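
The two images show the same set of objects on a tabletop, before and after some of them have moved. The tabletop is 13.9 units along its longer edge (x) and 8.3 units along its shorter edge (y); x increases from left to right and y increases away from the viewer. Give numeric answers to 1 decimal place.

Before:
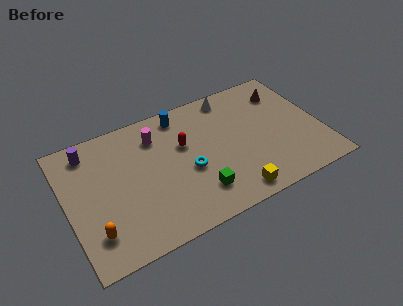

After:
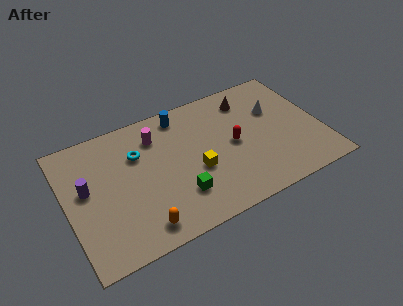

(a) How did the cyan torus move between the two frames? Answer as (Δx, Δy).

(-2.5, 2.2)

The cyan torus was at about (6.5, 3.5) and moved to about (4.0, 5.7).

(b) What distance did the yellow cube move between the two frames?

2.9

The yellow cube was near (8.6, 1.0) before and (6.9, 3.3) after, so it travelled √(1.7² + 2.3²) ≈ 2.9 units.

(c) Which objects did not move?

the blue cylinder and the magenta cylinder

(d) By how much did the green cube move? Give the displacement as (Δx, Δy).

(-1.0, 0.3)

The green cube was at about (6.8, 1.9) and moved to about (5.8, 2.2).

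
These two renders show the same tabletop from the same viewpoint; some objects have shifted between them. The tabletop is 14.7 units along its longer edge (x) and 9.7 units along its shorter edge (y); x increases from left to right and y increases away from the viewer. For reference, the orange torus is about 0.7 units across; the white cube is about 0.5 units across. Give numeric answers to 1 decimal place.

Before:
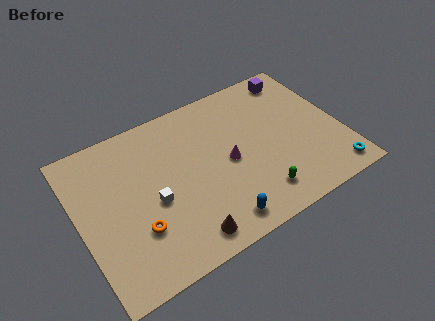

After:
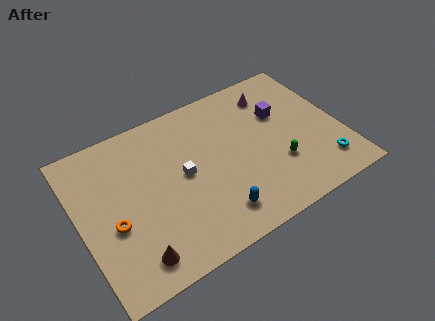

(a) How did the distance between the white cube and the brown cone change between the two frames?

+1.6

Before: roughly 3.2 units apart; after: 4.8. That's 1.6 units further apart.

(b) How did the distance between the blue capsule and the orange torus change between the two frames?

+1.3

The distance was about 4.5 in the first image and 5.8 in the second, so they moved 1.3 units further apart.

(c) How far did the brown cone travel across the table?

2.8

From (5.3, 1.3) to (2.5, 1.5), the brown cone covered √(2.8² + 0.2²) ≈ 2.8 units.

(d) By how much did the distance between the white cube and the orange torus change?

+2.6

They were about 1.6 units apart before and 4.2 after — 2.6 units further apart.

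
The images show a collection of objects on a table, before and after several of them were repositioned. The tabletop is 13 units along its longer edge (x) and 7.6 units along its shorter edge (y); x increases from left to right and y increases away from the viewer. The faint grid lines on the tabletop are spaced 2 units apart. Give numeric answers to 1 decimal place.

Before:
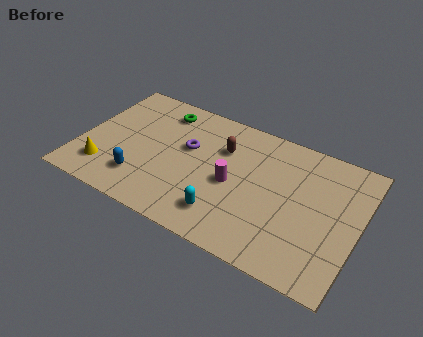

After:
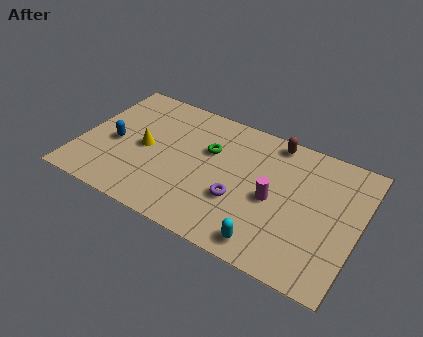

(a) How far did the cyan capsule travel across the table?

2.2

The cyan capsule moved from about (7.1, 1.6) to (9.2, 1.0), a distance of √(2.1² + 0.6²) ≈ 2.2.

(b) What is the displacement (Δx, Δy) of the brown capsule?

(2.2, 1.5)

From the two frames, the brown capsule sits at roughly (6.5, 5.3) before and (8.7, 6.8) after.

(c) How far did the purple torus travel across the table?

3.3

From (4.9, 4.6) to (7.6, 2.7), the purple torus covered √(2.7² + 1.9²) ≈ 3.3 units.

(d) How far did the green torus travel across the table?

2.9

From (3.4, 6.3) to (5.9, 4.9), the green torus covered √(2.5² + 1.4²) ≈ 2.9 units.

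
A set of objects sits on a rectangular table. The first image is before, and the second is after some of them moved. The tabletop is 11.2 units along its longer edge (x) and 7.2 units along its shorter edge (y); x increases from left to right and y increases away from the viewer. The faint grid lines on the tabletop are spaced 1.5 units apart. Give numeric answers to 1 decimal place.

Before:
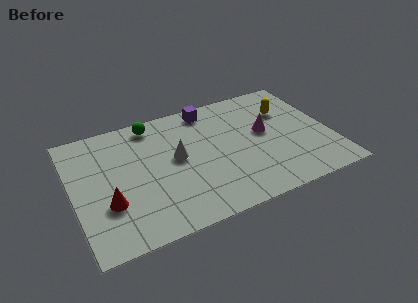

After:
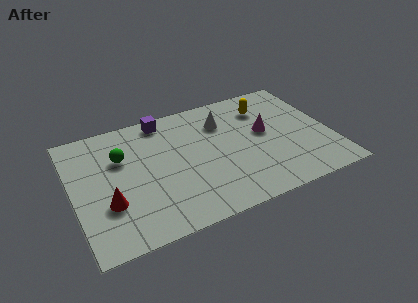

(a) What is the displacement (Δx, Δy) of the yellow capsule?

(-0.9, 0.5)

The yellow capsule started near (9.5, 5.0) and ended near (8.6, 5.5).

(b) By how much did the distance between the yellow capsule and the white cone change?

-3.2

Before: roughly 5.1 units apart; after: 1.9. That's 3.2 units closer together.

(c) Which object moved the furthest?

the white cone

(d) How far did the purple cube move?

2.0

The purple cube was near (6.2, 6.3) before and (4.2, 6.4) after, so it travelled √(2.0² + 0.1²) ≈ 2.0 units.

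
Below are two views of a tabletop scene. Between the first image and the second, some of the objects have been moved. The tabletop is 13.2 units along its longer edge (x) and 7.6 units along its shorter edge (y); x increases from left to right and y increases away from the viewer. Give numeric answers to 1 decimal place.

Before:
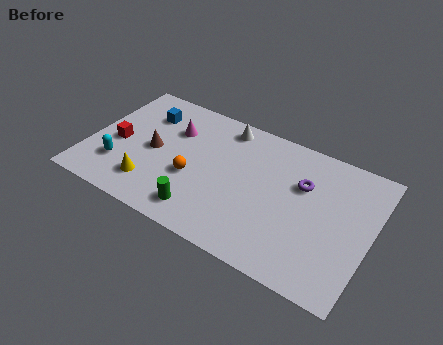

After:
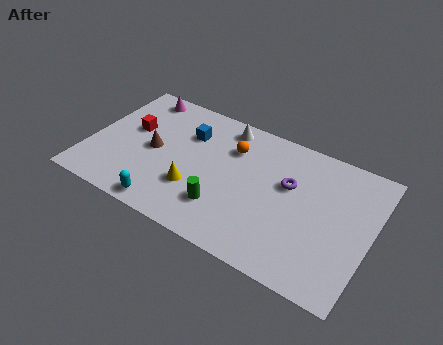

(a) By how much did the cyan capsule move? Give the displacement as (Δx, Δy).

(2.5, -1.3)

From the two frames, the cyan capsule sits at roughly (1.6, 2.1) before and (4.1, 0.8) after.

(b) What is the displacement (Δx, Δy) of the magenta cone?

(-1.9, 1.4)

The magenta cone started near (3.7, 5.3) and ended near (1.8, 6.7).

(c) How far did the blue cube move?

2.1

The blue cube moved from about (2.3, 5.7) to (4.4, 5.4), a distance of √(2.1² + 0.3²) ≈ 2.1.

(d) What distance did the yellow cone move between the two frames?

2.1

The yellow cone was near (3.2, 1.7) before and (5.2, 2.4) after, so it travelled √(2.0² + 0.7²) ≈ 2.1 units.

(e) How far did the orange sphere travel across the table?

2.9

From (5.0, 3.0) to (6.5, 5.5), the orange sphere covered √(1.5² + 2.5²) ≈ 2.9 units.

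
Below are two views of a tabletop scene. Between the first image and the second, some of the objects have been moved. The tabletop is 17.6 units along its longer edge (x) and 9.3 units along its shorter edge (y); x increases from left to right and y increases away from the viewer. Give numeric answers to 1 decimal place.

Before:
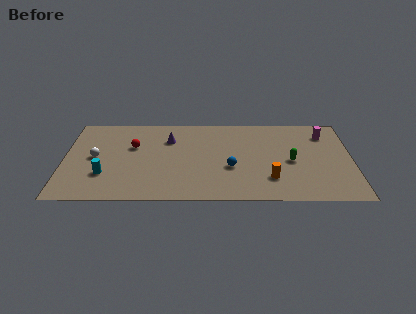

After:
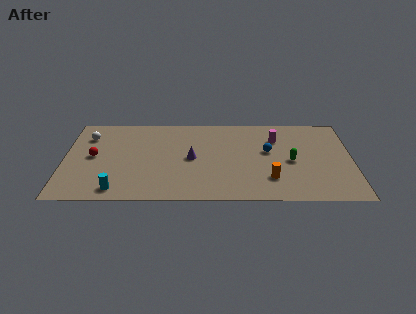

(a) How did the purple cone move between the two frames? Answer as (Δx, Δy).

(1.4, -2.1)

The purple cone was at about (6.4, 6.7) and moved to about (7.8, 4.6).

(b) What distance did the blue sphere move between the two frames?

2.9

From (10.2, 3.6) to (12.5, 5.4), the blue sphere covered √(2.3² + 1.8²) ≈ 2.9 units.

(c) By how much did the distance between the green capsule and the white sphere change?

+0.8

The distance was about 12.0 in the first image and 12.8 in the second, so they moved 0.8 units further apart.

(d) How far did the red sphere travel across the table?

2.6

The red sphere moved from about (4.2, 5.9) to (1.8, 4.8), a distance of √(2.4² + 1.1²) ≈ 2.6.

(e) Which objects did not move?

the orange cylinder and the green capsule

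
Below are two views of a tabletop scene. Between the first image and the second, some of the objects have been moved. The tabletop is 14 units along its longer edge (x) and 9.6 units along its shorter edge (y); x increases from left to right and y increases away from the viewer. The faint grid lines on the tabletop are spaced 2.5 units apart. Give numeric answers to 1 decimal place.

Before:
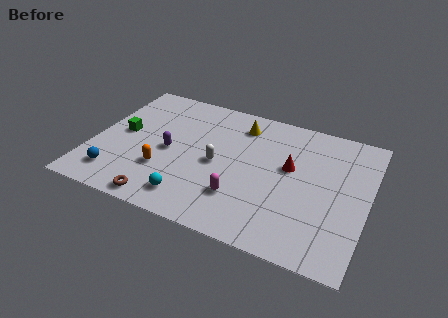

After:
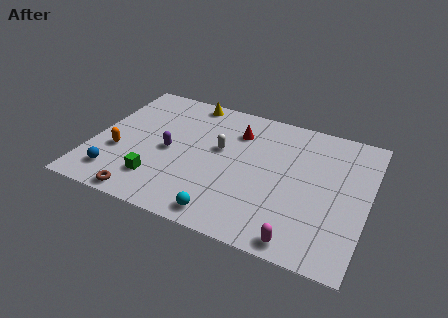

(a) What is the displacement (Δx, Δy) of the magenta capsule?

(3.2, -1.7)

The magenta capsule was at about (7.8, 2.6) and moved to about (11.0, 0.9).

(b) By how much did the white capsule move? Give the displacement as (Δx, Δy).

(0.0, 1.1)

The white capsule was at about (6.4, 4.5) and moved to about (6.4, 5.6).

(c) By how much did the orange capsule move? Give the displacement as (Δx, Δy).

(-2.4, 0.5)

The orange capsule was at about (3.8, 3.0) and moved to about (1.4, 3.5).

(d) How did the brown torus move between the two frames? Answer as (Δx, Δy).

(-0.9, -0.1)

From the two frames, the brown torus sits at roughly (4.0, 0.9) before and (3.1, 0.8) after.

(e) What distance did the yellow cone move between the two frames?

2.9

From (7.2, 7.8) to (4.4, 8.7), the yellow cone covered √(2.8² + 0.9²) ≈ 2.9 units.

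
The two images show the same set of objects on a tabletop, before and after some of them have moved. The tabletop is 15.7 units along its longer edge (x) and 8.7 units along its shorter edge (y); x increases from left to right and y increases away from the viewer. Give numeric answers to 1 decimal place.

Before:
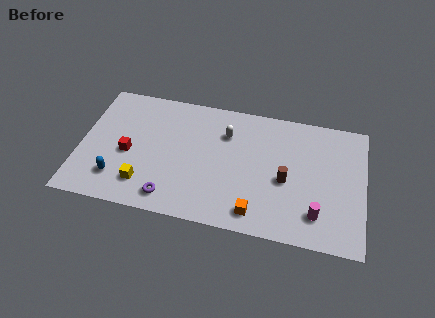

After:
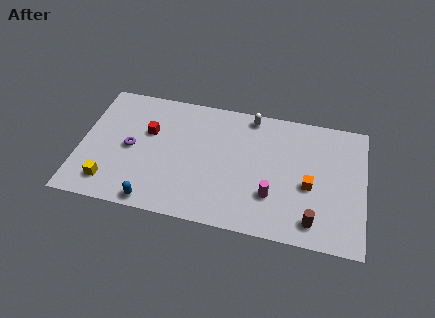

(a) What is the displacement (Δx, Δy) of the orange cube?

(2.8, 2.4)

The orange cube was at about (9.9, 1.3) and moved to about (12.7, 3.7).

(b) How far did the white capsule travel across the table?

2.0

The white capsule was near (8.0, 6.3) before and (9.3, 7.8) after, so it travelled √(1.3² + 1.5²) ≈ 2.0 units.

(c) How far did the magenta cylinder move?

2.6

From (13.2, 1.9) to (10.7, 2.6), the magenta cylinder covered √(2.5² + 0.7²) ≈ 2.6 units.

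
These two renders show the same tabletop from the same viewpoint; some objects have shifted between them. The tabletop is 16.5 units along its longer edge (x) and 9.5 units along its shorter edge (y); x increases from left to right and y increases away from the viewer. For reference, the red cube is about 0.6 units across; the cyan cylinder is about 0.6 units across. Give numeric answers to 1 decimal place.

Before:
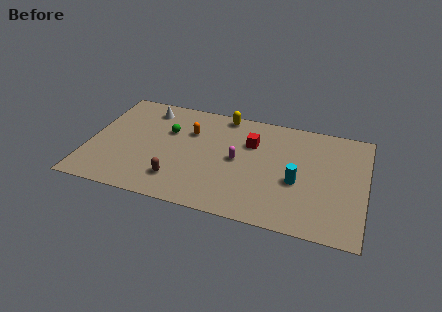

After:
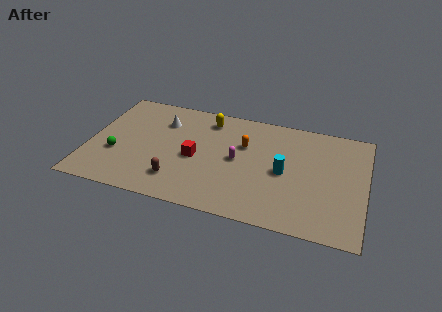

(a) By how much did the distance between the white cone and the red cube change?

-3.1

They were about 6.6 units apart before and 3.5 after — 3.1 units closer together.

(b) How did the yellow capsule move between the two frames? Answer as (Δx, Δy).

(-0.9, -0.7)

The yellow capsule was at about (7.8, 8.6) and moved to about (6.9, 7.9).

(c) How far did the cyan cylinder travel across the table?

1.0

From (12.5, 3.9) to (11.7, 4.5), the cyan cylinder covered √(0.8² + 0.6²) ≈ 1.0 units.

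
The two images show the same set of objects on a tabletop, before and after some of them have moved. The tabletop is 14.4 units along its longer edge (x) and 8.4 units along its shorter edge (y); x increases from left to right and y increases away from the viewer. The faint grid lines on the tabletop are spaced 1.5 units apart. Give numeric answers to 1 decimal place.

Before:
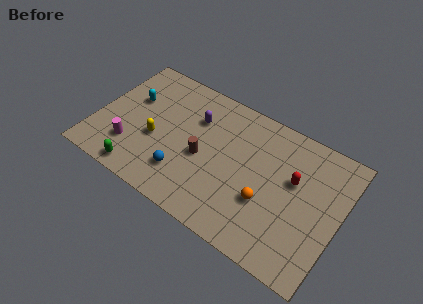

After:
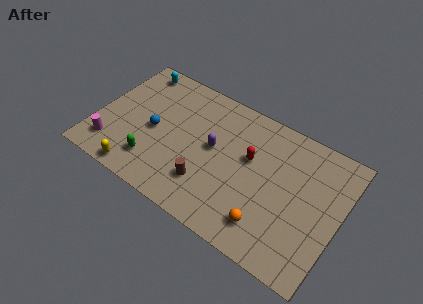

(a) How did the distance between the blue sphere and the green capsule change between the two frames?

-0.7

The distance was about 2.7 in the first image and 2.0 in the second, so they moved 0.7 units closer together.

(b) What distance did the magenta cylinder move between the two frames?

1.2

The magenta cylinder moved from about (2.3, 2.2) to (1.2, 1.7), a distance of √(1.1² + 0.5²) ≈ 1.2.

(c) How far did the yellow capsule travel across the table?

2.7

The yellow capsule was near (3.6, 3.4) before and (3.0, 0.8) after, so it travelled √(0.6² + 2.6²) ≈ 2.7 units.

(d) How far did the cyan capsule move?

2.1

The cyan capsule was near (1.8, 5.3) before and (1.6, 7.4) after, so it travelled √(0.2² + 2.1²) ≈ 2.1 units.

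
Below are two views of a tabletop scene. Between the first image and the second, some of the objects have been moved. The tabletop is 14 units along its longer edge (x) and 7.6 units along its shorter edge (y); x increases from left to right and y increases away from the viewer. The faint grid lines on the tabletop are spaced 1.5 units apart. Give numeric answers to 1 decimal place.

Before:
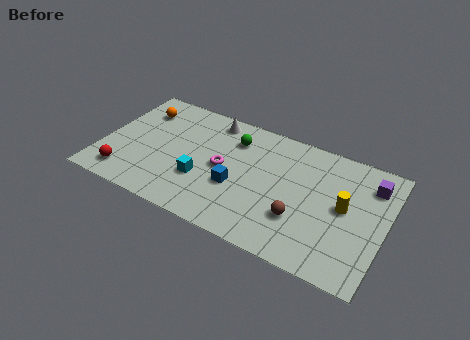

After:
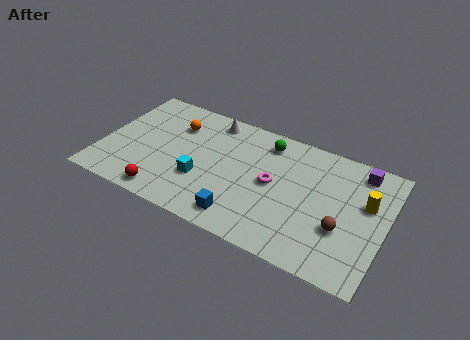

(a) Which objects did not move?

the white cone and the cyan cube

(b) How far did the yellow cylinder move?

1.2

From (12.0, 4.0) to (13.0, 4.7), the yellow cylinder covered √(1.0² + 0.7²) ≈ 1.2 units.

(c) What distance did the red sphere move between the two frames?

2.1

The red sphere moved from about (1.4, 1.3) to (3.5, 0.9), a distance of √(2.1² + 0.4²) ≈ 2.1.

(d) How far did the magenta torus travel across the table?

2.5

The magenta torus was near (6.0, 3.8) before and (8.5, 3.9) after, so it travelled √(2.5² + 0.1²) ≈ 2.5 units.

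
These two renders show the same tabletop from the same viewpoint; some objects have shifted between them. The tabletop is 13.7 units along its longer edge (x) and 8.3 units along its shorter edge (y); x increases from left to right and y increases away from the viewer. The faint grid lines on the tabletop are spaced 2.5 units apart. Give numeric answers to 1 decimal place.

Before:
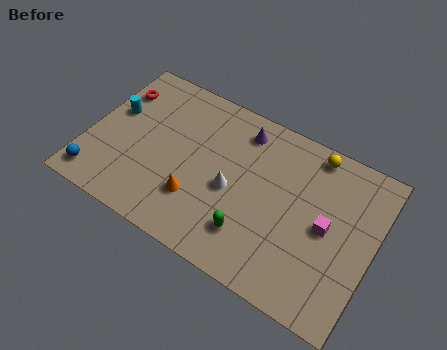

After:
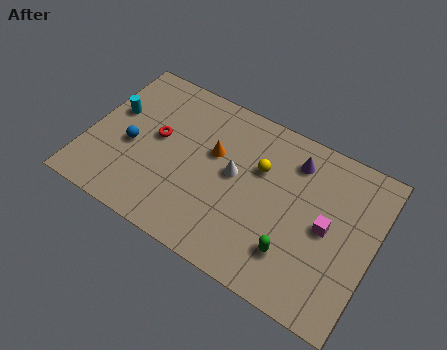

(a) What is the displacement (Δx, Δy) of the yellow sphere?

(-2.3, -2.0)

The yellow sphere started near (10.4, 7.4) and ended near (8.1, 5.4).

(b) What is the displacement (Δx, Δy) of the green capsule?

(2.0, 0.1)

The green capsule started near (8.2, 2.0) and ended near (10.2, 2.1).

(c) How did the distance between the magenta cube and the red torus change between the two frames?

-2.5

The distance was about 10.8 in the first image and 8.3 in the second, so they moved 2.5 units closer together.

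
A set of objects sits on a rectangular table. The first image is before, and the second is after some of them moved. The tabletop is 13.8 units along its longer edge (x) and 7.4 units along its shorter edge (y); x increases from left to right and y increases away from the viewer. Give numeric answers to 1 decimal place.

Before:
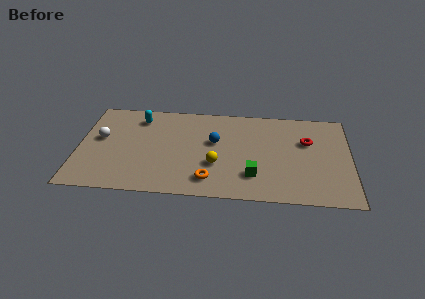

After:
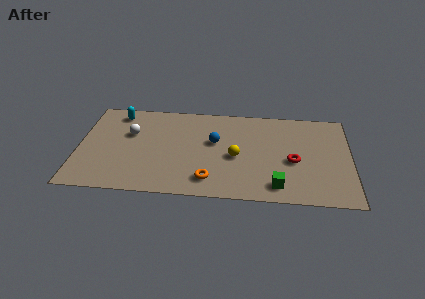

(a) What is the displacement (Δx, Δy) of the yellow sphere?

(1.0, 0.7)

From the two frames, the yellow sphere sits at roughly (7.0, 2.6) before and (8.0, 3.3) after.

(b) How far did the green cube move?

1.4

From (8.9, 1.9) to (10.1, 1.2), the green cube covered √(1.2² + 0.7²) ≈ 1.4 units.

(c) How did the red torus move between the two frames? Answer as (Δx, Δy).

(-0.7, -1.6)

The red torus was at about (11.6, 4.8) and moved to about (10.9, 3.2).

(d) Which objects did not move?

the orange torus and the blue sphere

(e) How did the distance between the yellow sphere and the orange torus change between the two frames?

+1.1

The distance was about 1.2 in the first image and 2.3 in the second, so they moved 1.1 units further apart.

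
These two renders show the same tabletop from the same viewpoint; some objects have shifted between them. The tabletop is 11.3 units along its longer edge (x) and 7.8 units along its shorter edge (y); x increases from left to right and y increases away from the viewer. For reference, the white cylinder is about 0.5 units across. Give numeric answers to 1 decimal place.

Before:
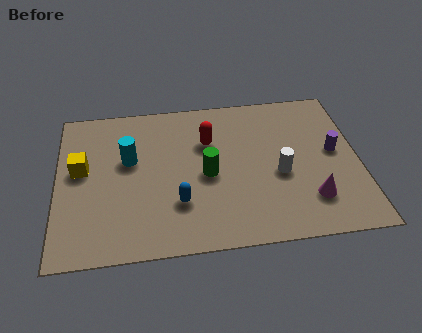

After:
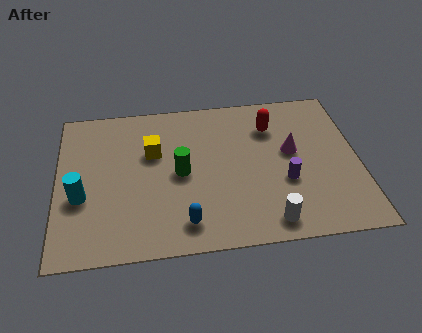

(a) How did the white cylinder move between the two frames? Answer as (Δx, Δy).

(-0.5, -2.3)

From the two frames, the white cylinder sits at roughly (8.3, 3.3) before and (7.8, 1.0) after.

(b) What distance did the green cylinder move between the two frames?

1.0

The green cylinder was near (5.6, 3.6) before and (4.6, 3.8) after, so it travelled √(1.0² + 0.2²) ≈ 1.0 units.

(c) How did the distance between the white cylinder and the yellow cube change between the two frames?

-1.7

Before: roughly 7.5 units apart; after: 5.8. That's 1.7 units closer together.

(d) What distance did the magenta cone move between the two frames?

2.6

The magenta cone moved from about (9.4, 1.9) to (8.8, 4.4), a distance of √(0.6² + 2.5²) ≈ 2.6.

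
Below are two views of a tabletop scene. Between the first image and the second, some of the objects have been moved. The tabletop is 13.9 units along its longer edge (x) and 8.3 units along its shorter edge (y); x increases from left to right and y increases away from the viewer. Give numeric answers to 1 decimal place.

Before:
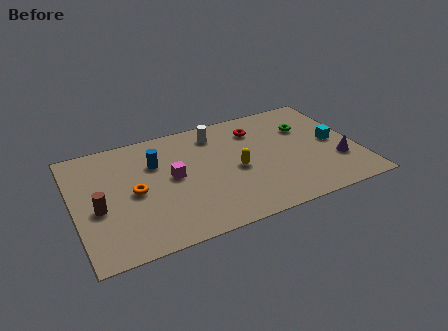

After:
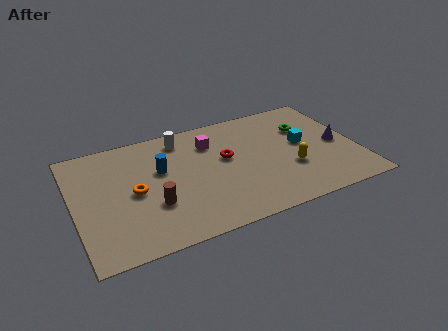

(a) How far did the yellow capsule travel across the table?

2.8

The yellow capsule moved from about (7.9, 3.8) to (10.5, 2.9), a distance of √(2.6² + 0.9²) ≈ 2.8.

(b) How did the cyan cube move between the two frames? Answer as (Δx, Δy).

(-1.5, 0.4)

From the two frames, the cyan cube sits at roughly (12.8, 4.1) before and (11.3, 4.5) after.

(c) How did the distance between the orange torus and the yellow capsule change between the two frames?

+2.7

Before: roughly 5.0 units apart; after: 7.7. That's 2.7 units further apart.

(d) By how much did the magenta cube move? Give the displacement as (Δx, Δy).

(2.1, 1.8)

The magenta cube started near (4.8, 4.4) and ended near (6.9, 6.2).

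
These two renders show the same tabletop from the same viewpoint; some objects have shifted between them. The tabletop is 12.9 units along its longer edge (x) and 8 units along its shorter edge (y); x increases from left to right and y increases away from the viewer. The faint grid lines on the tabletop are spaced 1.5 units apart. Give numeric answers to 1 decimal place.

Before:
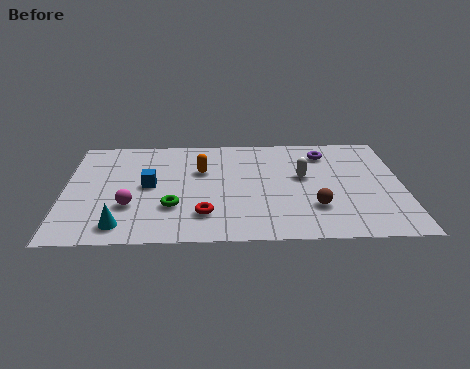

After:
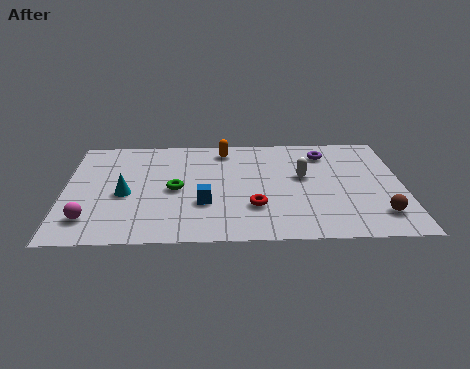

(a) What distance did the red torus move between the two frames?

2.0

From (5.3, 1.9) to (7.2, 2.4), the red torus covered √(1.9² + 0.5²) ≈ 2.0 units.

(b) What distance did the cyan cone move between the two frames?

2.3

The cyan cone was near (2.2, 1.2) before and (2.3, 3.5) after, so it travelled √(0.1² + 2.3²) ≈ 2.3 units.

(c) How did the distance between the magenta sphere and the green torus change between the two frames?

+2.2

The distance was about 1.6 in the first image and 3.8 in the second, so they moved 2.2 units further apart.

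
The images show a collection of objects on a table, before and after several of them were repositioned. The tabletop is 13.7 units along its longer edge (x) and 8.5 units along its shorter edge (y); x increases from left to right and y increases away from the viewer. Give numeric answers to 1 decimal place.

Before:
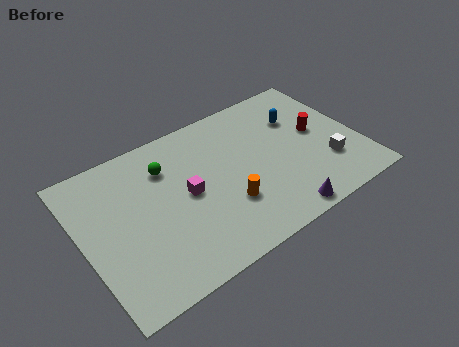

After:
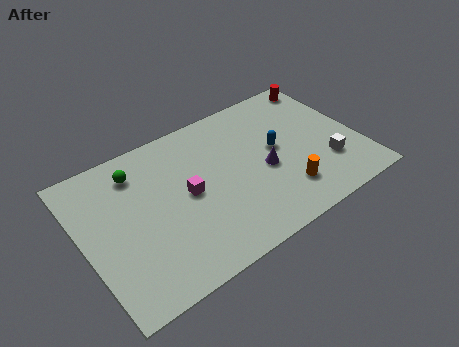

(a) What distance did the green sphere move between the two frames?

1.5

From (4.4, 6.3) to (3.0, 6.8), the green sphere covered √(1.4² + 0.5²) ≈ 1.5 units.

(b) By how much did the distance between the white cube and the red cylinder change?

+3.0

The distance was about 2.1 in the first image and 5.1 in the second, so they moved 3.0 units further apart.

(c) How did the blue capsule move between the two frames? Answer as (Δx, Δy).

(-1.4, -1.3)

The blue capsule started near (11.1, 5.9) and ended near (9.7, 4.6).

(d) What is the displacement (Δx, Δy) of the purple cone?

(-0.2, 2.9)

The purple cone was at about (9.1, 0.8) and moved to about (8.9, 3.7).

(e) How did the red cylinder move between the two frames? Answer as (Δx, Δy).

(1.0, 2.9)

The red cylinder started near (11.8, 4.6) and ended near (12.8, 7.5).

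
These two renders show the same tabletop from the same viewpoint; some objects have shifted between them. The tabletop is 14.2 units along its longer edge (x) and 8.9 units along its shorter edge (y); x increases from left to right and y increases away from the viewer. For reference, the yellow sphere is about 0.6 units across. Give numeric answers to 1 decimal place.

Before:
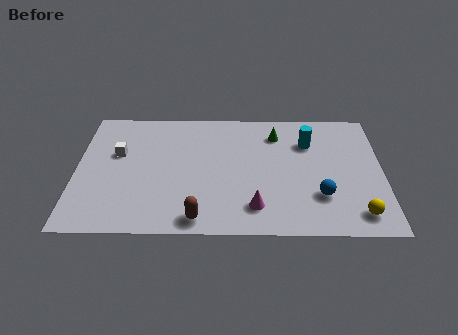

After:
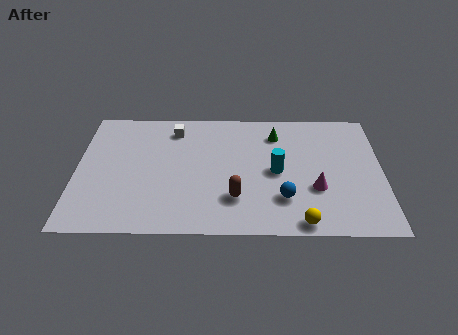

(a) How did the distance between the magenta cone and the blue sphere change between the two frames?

-1.4

They were about 3.1 units apart before and 1.7 after — 1.4 units closer together.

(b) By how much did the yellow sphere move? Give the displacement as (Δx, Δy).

(-2.6, -0.6)

From the two frames, the yellow sphere sits at roughly (13.0, 1.4) before and (10.4, 0.8) after.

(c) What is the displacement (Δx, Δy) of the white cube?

(2.6, 1.8)

The white cube was at about (1.9, 5.5) and moved to about (4.5, 7.3).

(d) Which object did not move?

the green cone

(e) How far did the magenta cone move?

3.1

From (8.3, 1.8) to (11.1, 3.1), the magenta cone covered √(2.8² + 1.3²) ≈ 3.1 units.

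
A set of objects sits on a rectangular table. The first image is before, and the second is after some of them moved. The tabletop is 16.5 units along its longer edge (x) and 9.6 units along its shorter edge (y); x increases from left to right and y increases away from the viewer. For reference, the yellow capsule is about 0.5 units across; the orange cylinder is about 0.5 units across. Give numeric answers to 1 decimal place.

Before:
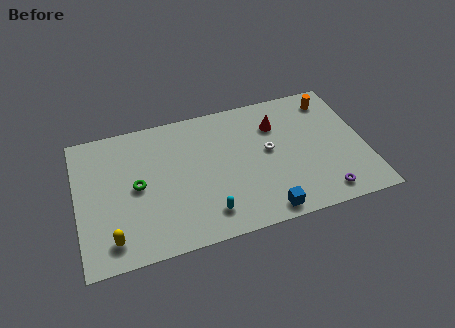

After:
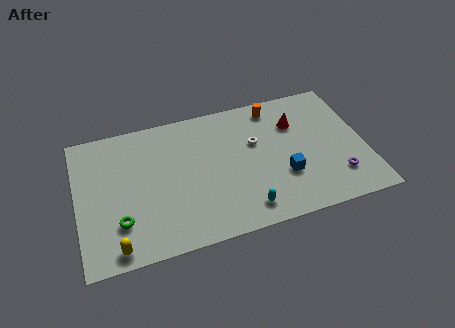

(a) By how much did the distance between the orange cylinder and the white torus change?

-2.2

Before: roughly 4.8 units apart; after: 2.6. That's 2.2 units closer together.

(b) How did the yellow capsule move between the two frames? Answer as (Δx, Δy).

(0.2, -0.6)

The yellow capsule started near (1.8, 1.6) and ended near (2.0, 1.0).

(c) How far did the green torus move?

2.5

From (3.4, 4.8) to (2.3, 2.6), the green torus covered √(1.1² + 2.2²) ≈ 2.5 units.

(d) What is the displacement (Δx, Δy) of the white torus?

(-0.7, 0.8)

The white torus was at about (11.0, 5.2) and moved to about (10.3, 6.0).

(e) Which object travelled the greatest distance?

the orange cylinder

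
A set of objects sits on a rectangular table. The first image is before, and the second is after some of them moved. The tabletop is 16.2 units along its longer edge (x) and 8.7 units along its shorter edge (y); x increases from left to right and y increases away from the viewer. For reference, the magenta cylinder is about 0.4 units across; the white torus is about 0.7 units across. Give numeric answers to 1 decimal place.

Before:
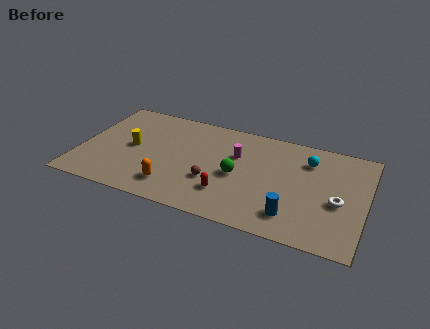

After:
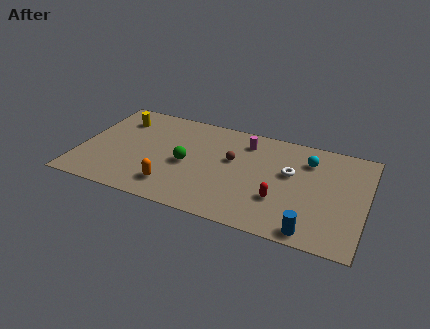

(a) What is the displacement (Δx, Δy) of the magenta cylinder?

(0.4, 1.3)

From the two frames, the magenta cylinder sits at roughly (8.8, 5.7) before and (9.2, 7.0) after.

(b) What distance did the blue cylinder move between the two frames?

1.4

From (12.3, 1.8) to (13.4, 0.9), the blue cylinder covered √(1.1² + 0.9²) ≈ 1.4 units.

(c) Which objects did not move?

the cyan sphere and the orange capsule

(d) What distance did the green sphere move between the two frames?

2.9

The green sphere was near (9.0, 4.0) before and (6.1, 4.0) after, so it travelled √(2.9² + 0.0²) ≈ 2.9 units.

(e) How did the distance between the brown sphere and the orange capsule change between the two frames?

+2.1

They were about 2.5 units apart before and 4.6 after — 2.1 units further apart.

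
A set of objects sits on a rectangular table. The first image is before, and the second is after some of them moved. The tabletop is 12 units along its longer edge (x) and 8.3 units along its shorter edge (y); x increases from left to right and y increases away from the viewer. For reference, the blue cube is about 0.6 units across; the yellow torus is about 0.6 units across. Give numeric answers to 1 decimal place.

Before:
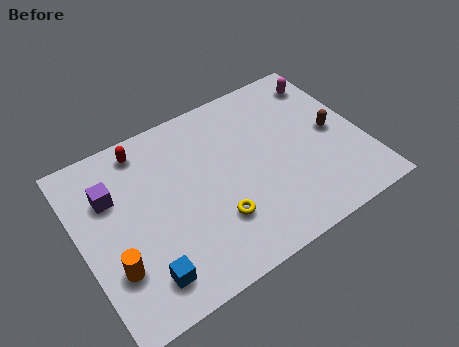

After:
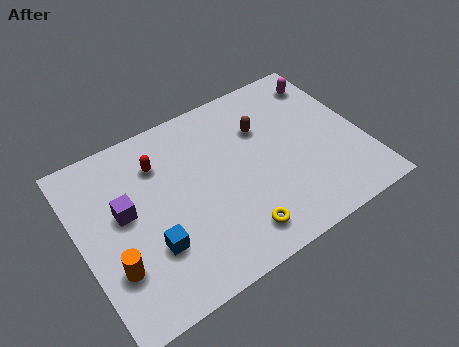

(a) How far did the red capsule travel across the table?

1.1

The red capsule was near (3.1, 7.2) before and (3.6, 6.2) after, so it travelled √(0.5² + 1.0²) ≈ 1.1 units.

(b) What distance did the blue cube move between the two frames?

1.2

From (2.2, 1.5) to (2.7, 2.6), the blue cube covered √(0.5² + 1.1²) ≈ 1.2 units.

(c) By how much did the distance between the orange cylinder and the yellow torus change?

+0.8

They were about 4.3 units apart before and 5.1 after — 0.8 units further apart.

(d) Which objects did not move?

the orange cylinder and the magenta capsule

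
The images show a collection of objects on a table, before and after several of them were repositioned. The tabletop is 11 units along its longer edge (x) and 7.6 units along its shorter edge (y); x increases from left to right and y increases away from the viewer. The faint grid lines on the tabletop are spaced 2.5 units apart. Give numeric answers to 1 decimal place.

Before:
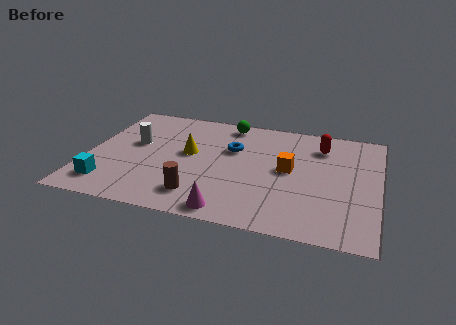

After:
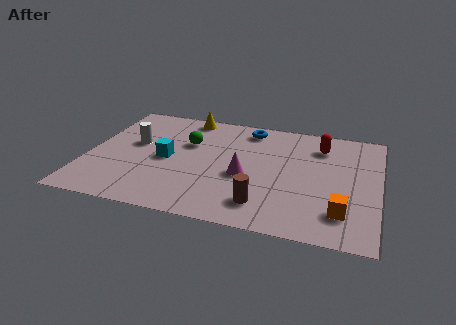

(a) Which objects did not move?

the red capsule and the white cylinder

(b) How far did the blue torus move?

1.7

The blue torus was near (5.4, 4.9) before and (5.9, 6.5) after, so it travelled √(0.5² + 1.6²) ≈ 1.7 units.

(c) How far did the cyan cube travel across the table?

3.0

From (1.0, 1.4) to (3.0, 3.6), the cyan cube covered √(2.0² + 2.2²) ≈ 3.0 units.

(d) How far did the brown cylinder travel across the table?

2.4

The brown cylinder was near (4.4, 1.5) before and (6.8, 1.5) after, so it travelled √(2.4² + 0.0²) ≈ 2.4 units.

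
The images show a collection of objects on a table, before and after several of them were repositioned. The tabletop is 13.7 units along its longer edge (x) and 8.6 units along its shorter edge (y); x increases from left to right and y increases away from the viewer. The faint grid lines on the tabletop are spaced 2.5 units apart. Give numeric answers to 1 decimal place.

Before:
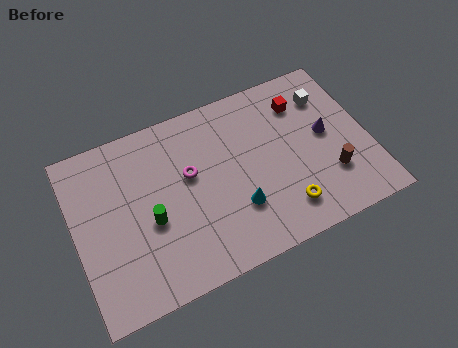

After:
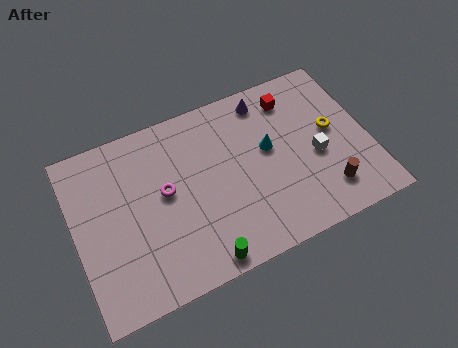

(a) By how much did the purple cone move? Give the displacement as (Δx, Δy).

(-2.5, 2.8)

The purple cone was at about (11.8, 4.6) and moved to about (9.3, 7.4).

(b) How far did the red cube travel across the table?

0.6

From (10.9, 6.6) to (10.5, 7.0), the red cube covered √(0.4² + 0.4²) ≈ 0.6 units.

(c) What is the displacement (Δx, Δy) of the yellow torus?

(2.7, 3.0)

The yellow torus started near (9.4, 1.7) and ended near (12.1, 4.7).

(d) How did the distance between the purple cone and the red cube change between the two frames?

-0.9

Before: roughly 2.2 units apart; after: 1.3. That's 0.9 units closer together.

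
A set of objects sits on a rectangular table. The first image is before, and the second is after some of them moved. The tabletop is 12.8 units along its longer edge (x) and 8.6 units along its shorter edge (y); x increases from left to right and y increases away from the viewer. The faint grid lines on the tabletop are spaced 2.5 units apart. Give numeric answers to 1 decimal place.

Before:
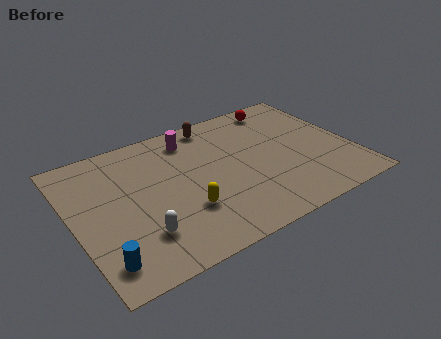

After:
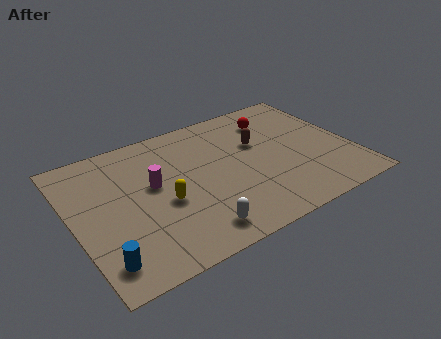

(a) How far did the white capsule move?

2.5

From (2.7, 2.2) to (5.0, 1.3), the white capsule covered √(2.3² + 0.9²) ≈ 2.5 units.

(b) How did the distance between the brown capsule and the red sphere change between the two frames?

-1.6

Before: roughly 3.2 units apart; after: 1.6. That's 1.6 units closer together.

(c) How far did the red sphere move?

0.9

The red sphere moved from about (10.2, 7.5) to (9.7, 6.7), a distance of √(0.5² + 0.8²) ≈ 0.9.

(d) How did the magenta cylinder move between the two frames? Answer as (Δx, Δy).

(-2.1, -2.2)

The magenta cylinder started near (5.8, 7.1) and ended near (3.7, 4.9).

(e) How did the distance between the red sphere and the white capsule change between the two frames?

-2.0

Before: roughly 9.2 units apart; after: 7.2. That's 2.0 units closer together.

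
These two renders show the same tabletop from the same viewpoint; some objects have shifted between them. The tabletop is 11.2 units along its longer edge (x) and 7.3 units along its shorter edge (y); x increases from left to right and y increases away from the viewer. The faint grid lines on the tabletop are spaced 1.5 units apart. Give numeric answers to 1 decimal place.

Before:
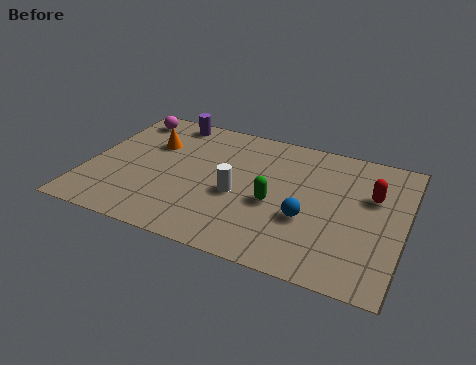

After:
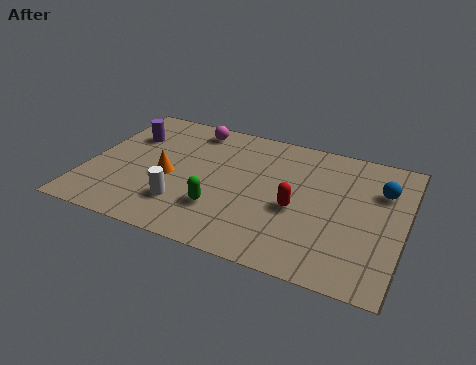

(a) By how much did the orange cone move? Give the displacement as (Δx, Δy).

(0.8, -1.7)

The orange cone was at about (2.1, 4.9) and moved to about (2.9, 3.2).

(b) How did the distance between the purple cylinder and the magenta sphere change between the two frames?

+1.0

Before: roughly 1.5 units apart; after: 2.5. That's 1.0 units further apart.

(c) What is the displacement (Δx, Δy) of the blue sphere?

(2.4, 2.4)

From the two frames, the blue sphere sits at roughly (7.9, 2.7) before and (10.3, 5.1) after.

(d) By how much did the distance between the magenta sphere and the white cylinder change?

-1.0

The distance was about 5.4 in the first image and 4.4 in the second, so they moved 1.0 units closer together.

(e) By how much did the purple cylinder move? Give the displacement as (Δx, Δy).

(-1.3, -1.4)

From the two frames, the purple cylinder sits at roughly (2.5, 6.5) before and (1.2, 5.1) after.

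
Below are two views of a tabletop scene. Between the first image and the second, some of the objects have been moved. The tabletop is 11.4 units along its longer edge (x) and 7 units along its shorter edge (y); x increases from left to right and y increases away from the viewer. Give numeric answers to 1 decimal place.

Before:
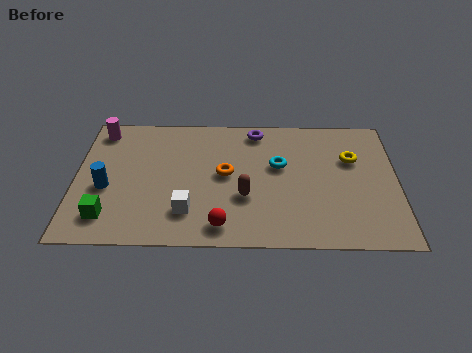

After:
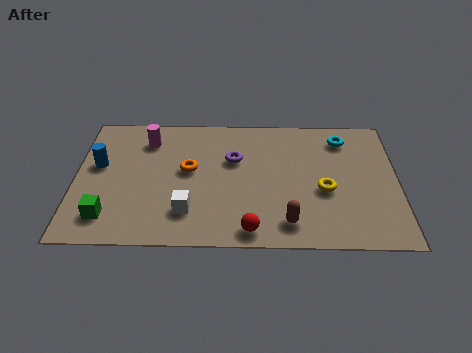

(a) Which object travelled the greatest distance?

the cyan torus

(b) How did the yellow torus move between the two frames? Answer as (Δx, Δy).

(-1.0, -1.7)

The yellow torus started near (9.8, 4.6) and ended near (8.8, 2.9).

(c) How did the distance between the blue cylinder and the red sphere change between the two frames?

+1.8

The distance was about 4.5 in the first image and 6.3 in the second, so they moved 1.8 units further apart.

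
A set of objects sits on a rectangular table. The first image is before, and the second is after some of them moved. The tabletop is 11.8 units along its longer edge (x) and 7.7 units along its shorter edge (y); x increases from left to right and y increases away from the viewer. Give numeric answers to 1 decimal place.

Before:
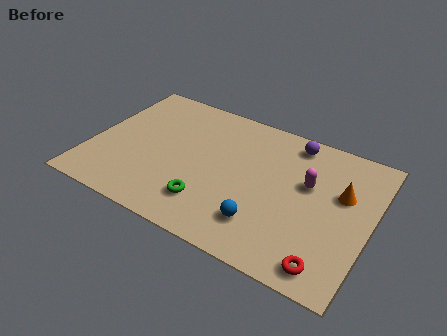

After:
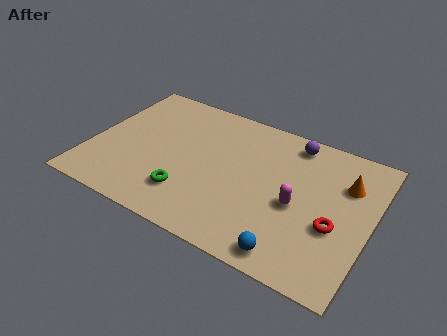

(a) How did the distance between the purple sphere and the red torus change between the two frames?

-1.8

They were about 6.1 units apart before and 4.3 after — 1.8 units closer together.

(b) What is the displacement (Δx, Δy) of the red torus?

(0.0, 2.0)

From the two frames, the red torus sits at roughly (10.4, 1.0) before and (10.4, 3.0) after.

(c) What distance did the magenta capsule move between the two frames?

1.3

The magenta capsule moved from about (9.1, 4.7) to (8.8, 3.4), a distance of √(0.3² + 1.3²) ≈ 1.3.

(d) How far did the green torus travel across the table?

0.9

From (5.3, 1.8) to (4.4, 1.9), the green torus covered √(0.9² + 0.1²) ≈ 0.9 units.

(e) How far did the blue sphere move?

1.6

The blue sphere moved from about (7.6, 1.8) to (8.9, 0.9), a distance of √(1.3² + 0.9²) ≈ 1.6.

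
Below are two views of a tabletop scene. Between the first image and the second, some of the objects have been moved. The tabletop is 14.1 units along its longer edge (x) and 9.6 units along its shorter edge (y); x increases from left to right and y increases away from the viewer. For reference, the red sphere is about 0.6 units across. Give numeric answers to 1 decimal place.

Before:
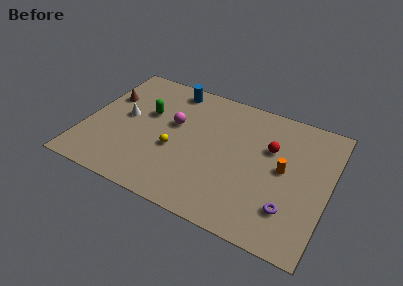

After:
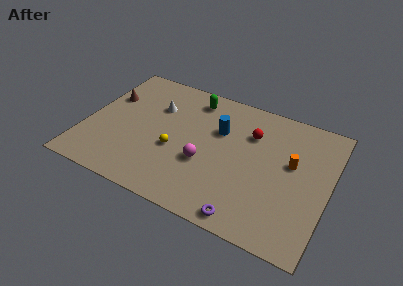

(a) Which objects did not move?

the yellow sphere and the brown cone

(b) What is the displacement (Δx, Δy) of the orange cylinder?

(0.4, 0.6)

From the two frames, the orange cylinder sits at roughly (11.5, 5.0) before and (11.9, 5.6) after.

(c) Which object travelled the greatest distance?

the blue cylinder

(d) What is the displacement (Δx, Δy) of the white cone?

(1.6, 1.5)

From the two frames, the white cone sits at roughly (2.2, 5.1) before and (3.8, 6.6) after.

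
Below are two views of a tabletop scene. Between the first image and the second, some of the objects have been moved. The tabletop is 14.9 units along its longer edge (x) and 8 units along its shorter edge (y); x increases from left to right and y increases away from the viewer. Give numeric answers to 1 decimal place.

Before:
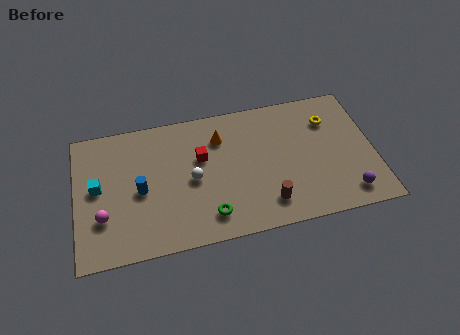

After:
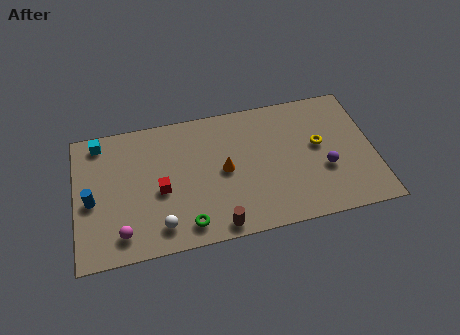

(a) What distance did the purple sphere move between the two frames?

2.0

The purple sphere was near (13.4, 1.3) before and (12.4, 3.0) after, so it travelled √(1.0² + 1.7²) ≈ 2.0 units.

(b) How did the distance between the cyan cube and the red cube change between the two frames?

-0.7

The distance was about 5.2 in the first image and 4.5 in the second, so they moved 0.7 units closer together.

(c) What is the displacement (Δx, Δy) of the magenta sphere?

(0.9, -1.1)

From the two frames, the magenta sphere sits at roughly (1.3, 2.5) before and (2.2, 1.4) after.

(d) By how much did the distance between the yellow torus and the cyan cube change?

-0.6

Before: roughly 11.8 units apart; after: 11.2. That's 0.6 units closer together.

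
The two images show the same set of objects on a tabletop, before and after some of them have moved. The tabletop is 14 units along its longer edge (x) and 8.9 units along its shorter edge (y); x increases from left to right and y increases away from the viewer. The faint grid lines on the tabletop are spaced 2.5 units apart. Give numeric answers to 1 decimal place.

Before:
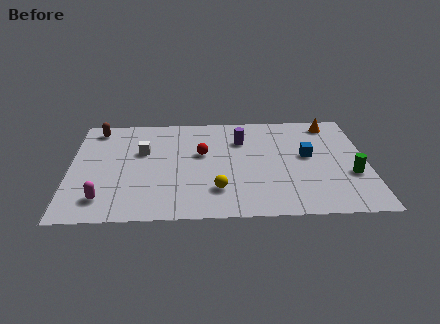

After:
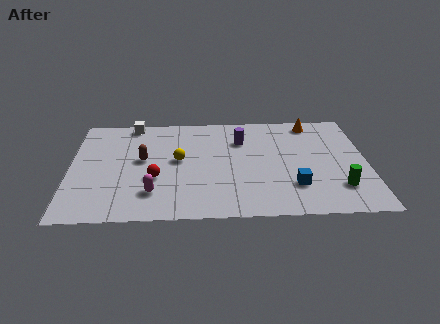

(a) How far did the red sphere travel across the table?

3.0

The red sphere moved from about (6.2, 5.3) to (4.0, 3.3), a distance of √(2.2² + 2.0²) ≈ 3.0.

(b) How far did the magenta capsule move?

2.3

The magenta capsule was near (1.6, 1.7) before and (3.9, 2.1) after, so it travelled √(2.3² + 0.4²) ≈ 2.3 units.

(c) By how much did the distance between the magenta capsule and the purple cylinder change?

-2.0

Before: roughly 8.0 units apart; after: 6.0. That's 2.0 units closer together.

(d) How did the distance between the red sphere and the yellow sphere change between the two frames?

-1.3

The distance was about 3.2 in the first image and 1.9 in the second, so they moved 1.3 units closer together.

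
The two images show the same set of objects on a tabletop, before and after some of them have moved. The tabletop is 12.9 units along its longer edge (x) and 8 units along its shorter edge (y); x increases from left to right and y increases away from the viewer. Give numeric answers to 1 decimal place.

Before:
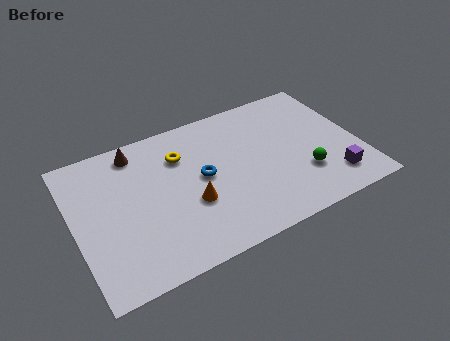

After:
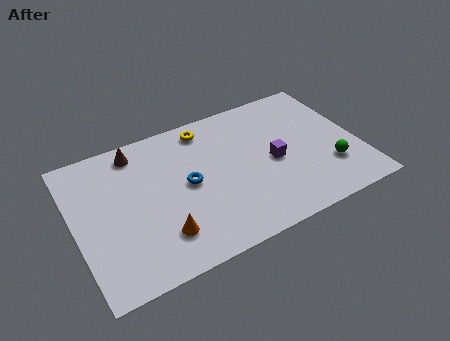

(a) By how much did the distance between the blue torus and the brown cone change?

-0.4

They were about 3.8 units apart before and 3.4 after — 0.4 units closer together.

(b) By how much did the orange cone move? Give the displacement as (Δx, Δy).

(-1.5, -1.1)

The orange cone was at about (5.1, 3.0) and moved to about (3.6, 1.9).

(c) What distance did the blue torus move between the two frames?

0.7

The blue torus was near (5.8, 4.2) before and (5.1, 4.1) after, so it travelled √(0.7² + 0.1²) ≈ 0.7 units.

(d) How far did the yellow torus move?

1.7

The yellow torus was near (5.0, 5.8) before and (6.3, 6.9) after, so it travelled √(1.3² + 1.1²) ≈ 1.7 units.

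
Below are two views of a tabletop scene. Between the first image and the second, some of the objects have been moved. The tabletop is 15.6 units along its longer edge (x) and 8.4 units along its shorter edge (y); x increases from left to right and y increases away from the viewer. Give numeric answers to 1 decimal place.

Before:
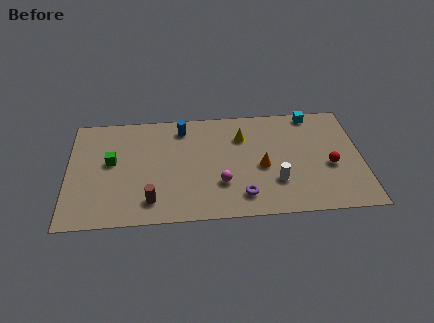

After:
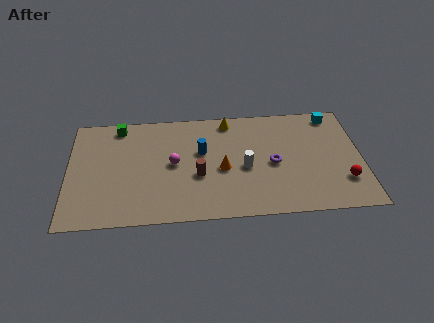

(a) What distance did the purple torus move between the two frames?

2.9

The purple torus was near (9.2, 1.6) before and (10.9, 3.9) after, so it travelled √(1.7² + 2.3²) ≈ 2.9 units.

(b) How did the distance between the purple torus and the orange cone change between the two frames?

+0.3

Before: roughly 2.4 units apart; after: 2.7. That's 0.3 units further apart.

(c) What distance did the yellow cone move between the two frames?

1.5

The yellow cone moved from about (9.3, 6.1) to (8.6, 7.4), a distance of √(0.7² + 1.3²) ≈ 1.5.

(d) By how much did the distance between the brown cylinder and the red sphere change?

-1.9

The distance was about 9.7 in the first image and 7.8 in the second, so they moved 1.9 units closer together.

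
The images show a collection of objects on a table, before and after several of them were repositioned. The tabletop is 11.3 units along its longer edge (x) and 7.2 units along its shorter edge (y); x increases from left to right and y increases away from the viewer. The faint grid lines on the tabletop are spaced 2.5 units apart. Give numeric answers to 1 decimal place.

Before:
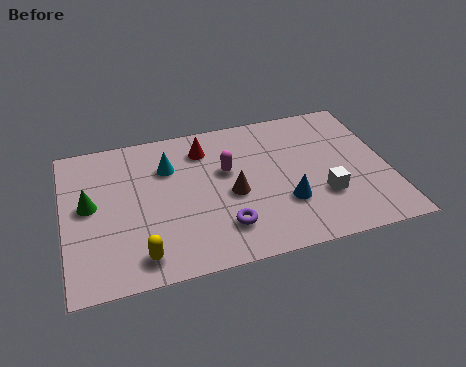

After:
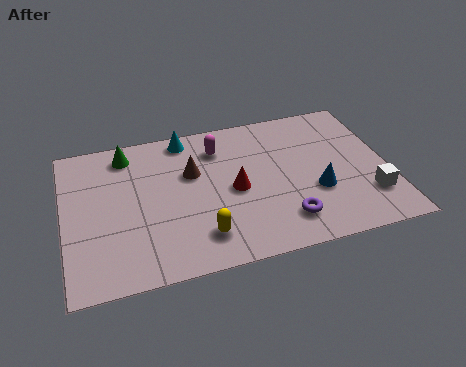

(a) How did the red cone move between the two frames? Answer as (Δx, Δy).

(0.9, -2.3)

From the two frames, the red cone sits at roughly (5.0, 5.7) before and (5.9, 3.4) after.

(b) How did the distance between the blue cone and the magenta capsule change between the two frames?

+1.6

The distance was about 2.8 in the first image and 4.4 in the second, so they moved 1.6 units further apart.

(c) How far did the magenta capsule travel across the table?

1.2

The magenta capsule moved from about (5.7, 4.4) to (5.5, 5.6), a distance of √(0.2² + 1.2²) ≈ 1.2.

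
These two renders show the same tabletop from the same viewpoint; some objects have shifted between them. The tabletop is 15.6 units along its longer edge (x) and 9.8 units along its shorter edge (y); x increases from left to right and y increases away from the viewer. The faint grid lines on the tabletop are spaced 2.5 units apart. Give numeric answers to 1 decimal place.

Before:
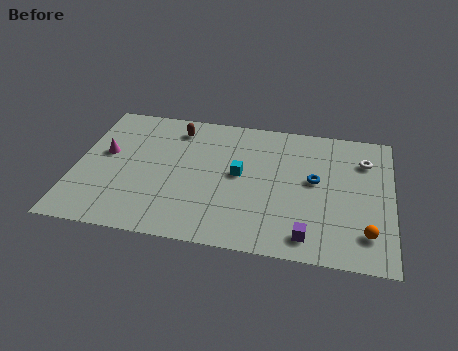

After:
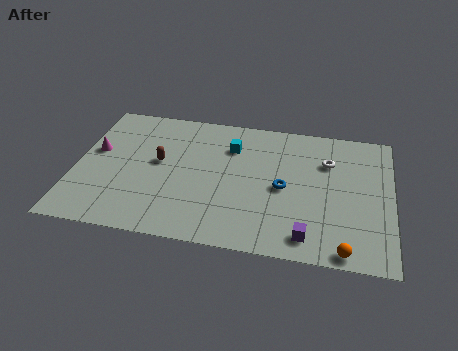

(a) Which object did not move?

the purple cube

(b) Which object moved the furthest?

the brown capsule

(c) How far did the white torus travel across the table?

1.8

From (14.2, 7.3) to (12.4, 6.9), the white torus covered √(1.8² + 0.4²) ≈ 1.8 units.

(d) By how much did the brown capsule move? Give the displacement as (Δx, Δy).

(-0.7, -2.7)

The brown capsule was at about (4.8, 8.1) and moved to about (4.1, 5.4).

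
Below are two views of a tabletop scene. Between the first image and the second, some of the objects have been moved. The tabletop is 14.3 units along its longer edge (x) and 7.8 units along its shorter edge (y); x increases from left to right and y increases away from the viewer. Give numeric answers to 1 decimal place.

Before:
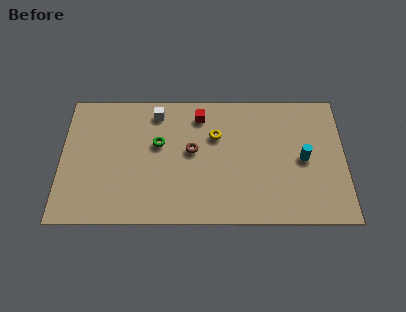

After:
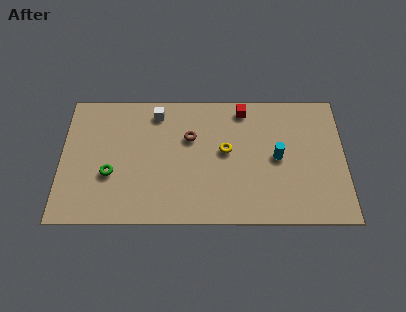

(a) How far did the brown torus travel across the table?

0.8

From (6.6, 4.3) to (6.5, 5.1), the brown torus covered √(0.1² + 0.8²) ≈ 0.8 units.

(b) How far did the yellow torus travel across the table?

1.0

From (7.8, 5.2) to (8.3, 4.3), the yellow torus covered √(0.5² + 0.9²) ≈ 1.0 units.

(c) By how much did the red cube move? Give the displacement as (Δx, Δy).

(2.2, 0.4)

The red cube was at about (7.0, 6.4) and moved to about (9.2, 6.8).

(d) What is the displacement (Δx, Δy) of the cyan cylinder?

(-1.3, 0.1)

From the two frames, the cyan cylinder sits at roughly (12.2, 3.8) before and (10.9, 3.9) after.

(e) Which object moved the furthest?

the green torus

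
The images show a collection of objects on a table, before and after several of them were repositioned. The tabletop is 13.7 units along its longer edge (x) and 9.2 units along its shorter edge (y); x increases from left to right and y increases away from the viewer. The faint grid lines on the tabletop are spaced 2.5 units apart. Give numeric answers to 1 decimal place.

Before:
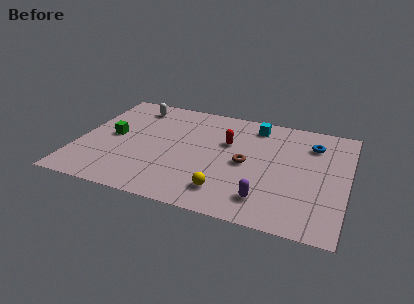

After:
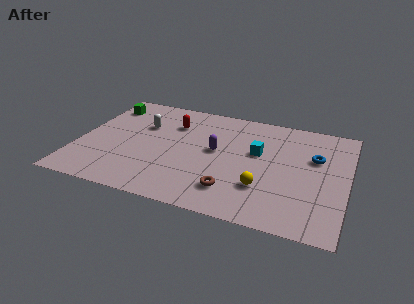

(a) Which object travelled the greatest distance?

the purple capsule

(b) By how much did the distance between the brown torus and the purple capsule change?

+0.3

Before: roughly 2.9 units apart; after: 3.2. That's 0.3 units further apart.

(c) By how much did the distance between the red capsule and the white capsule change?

-3.7

They were about 5.3 units apart before and 1.6 after — 3.7 units closer together.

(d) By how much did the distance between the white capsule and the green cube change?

-0.6

The distance was about 3.1 in the first image and 2.5 in the second, so they moved 0.6 units closer together.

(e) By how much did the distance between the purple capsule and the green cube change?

-2.1

Before: roughly 8.6 units apart; after: 6.5. That's 2.1 units closer together.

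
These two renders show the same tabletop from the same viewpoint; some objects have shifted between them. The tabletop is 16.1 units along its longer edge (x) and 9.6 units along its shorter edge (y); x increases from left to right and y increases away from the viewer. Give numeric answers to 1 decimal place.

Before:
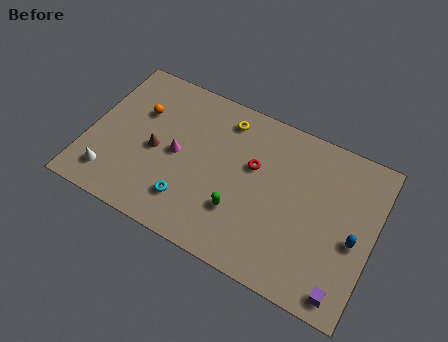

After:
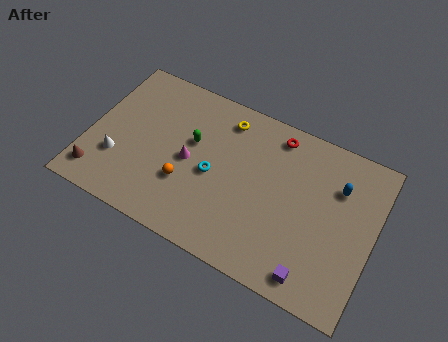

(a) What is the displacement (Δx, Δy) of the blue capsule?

(-1.2, 2.6)

The blue capsule was at about (15.1, 4.2) and moved to about (13.9, 6.8).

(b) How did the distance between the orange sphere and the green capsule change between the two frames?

-4.5

The distance was about 7.1 in the first image and 2.6 in the second, so they moved 4.5 units closer together.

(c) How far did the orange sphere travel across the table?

4.5

The orange sphere moved from about (2.6, 6.4) to (5.7, 3.2), a distance of √(3.1² + 3.2²) ≈ 4.5.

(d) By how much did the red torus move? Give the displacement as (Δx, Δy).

(1.0, 2.4)

The red torus started near (9.2, 5.9) and ended near (10.2, 8.3).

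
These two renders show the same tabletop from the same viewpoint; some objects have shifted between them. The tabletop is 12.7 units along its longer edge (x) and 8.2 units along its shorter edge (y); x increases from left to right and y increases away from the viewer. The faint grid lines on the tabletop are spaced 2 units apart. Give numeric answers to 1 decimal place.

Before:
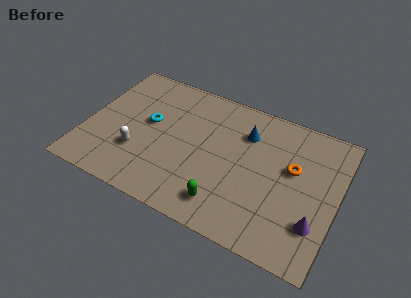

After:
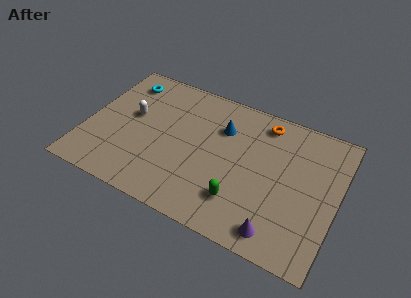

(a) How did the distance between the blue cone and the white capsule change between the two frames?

-1.5

The distance was about 6.1 in the first image and 4.6 in the second, so they moved 1.5 units closer together.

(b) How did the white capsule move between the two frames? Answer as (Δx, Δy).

(-0.6, 2.1)

From the two frames, the white capsule sits at roughly (2.8, 2.6) before and (2.2, 4.7) after.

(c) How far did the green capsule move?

0.9

From (7.4, 1.5) to (8.1, 2.0), the green capsule covered √(0.7² + 0.5²) ≈ 0.9 units.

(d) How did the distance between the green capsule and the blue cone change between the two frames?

-0.5

They were about 4.5 units apart before and 4.0 after — 0.5 units closer together.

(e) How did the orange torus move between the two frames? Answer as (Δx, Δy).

(-1.7, 2.1)

The orange torus started near (10.4, 4.9) and ended near (8.7, 7.0).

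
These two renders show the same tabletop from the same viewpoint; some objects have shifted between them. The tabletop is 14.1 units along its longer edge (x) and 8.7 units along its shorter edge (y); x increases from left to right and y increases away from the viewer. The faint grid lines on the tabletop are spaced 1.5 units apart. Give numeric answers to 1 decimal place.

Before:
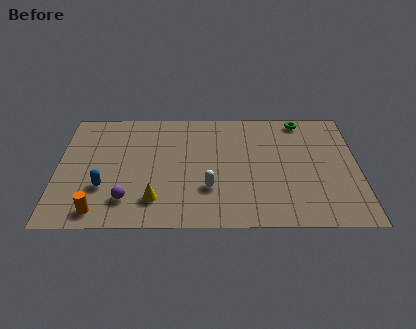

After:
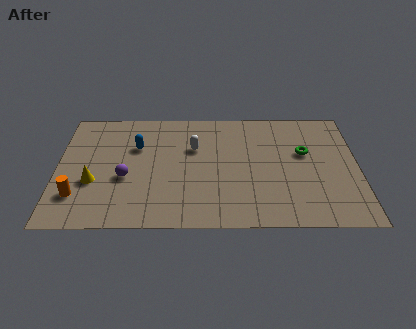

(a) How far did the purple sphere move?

1.6

The purple sphere was near (3.3, 1.9) before and (3.2, 3.5) after, so it travelled √(0.1² + 1.6²) ≈ 1.6 units.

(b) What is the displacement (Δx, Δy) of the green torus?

(0.1, -2.5)

From the two frames, the green torus sits at roughly (11.5, 7.8) before and (11.6, 5.3) after.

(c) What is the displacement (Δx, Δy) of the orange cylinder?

(-1.0, 1.1)

The orange cylinder started near (2.0, 1.1) and ended near (1.0, 2.2).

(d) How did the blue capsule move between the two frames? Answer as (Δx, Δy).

(1.5, 3.0)

The blue capsule was at about (2.2, 2.8) and moved to about (3.7, 5.8).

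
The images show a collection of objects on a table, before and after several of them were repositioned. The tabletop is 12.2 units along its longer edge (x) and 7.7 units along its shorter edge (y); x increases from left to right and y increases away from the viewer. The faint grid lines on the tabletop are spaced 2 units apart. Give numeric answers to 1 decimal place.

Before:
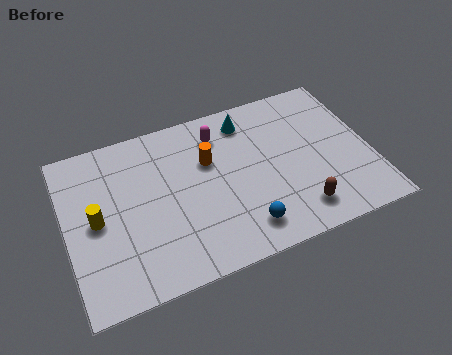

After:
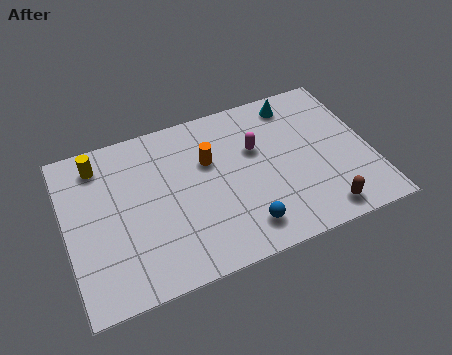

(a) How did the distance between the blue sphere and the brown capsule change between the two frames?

+0.9

Before: roughly 2.2 units apart; after: 3.1. That's 0.9 units further apart.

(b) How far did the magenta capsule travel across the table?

1.8

The magenta capsule was near (6.3, 6.1) before and (7.7, 4.9) after, so it travelled √(1.4² + 1.2²) ≈ 1.8 units.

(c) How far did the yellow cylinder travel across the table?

2.6

The yellow cylinder was near (1.2, 3.8) before and (1.5, 6.4) after, so it travelled √(0.3² + 2.6²) ≈ 2.6 units.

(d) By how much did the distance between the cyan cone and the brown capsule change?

+0.4

Before: roughly 5.2 units apart; after: 5.6. That's 0.4 units further apart.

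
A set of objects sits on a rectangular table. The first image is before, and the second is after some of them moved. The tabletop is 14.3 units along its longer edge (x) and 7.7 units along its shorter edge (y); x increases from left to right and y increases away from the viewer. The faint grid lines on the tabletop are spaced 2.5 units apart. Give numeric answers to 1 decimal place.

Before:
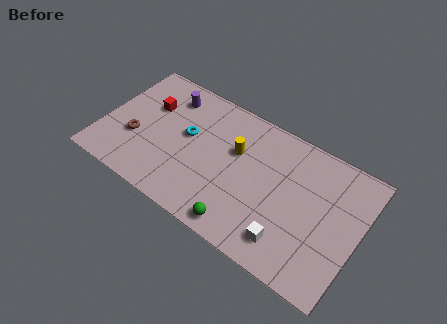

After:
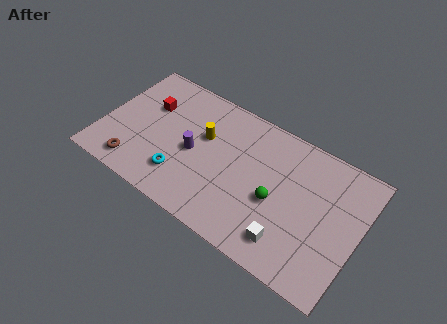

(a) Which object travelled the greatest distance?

the purple cylinder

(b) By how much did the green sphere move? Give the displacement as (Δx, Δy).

(1.5, 2.4)

The green sphere was at about (8.3, 0.9) and moved to about (9.8, 3.3).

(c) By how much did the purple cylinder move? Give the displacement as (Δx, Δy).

(1.9, -2.6)

The purple cylinder started near (3.2, 6.2) and ended near (5.1, 3.6).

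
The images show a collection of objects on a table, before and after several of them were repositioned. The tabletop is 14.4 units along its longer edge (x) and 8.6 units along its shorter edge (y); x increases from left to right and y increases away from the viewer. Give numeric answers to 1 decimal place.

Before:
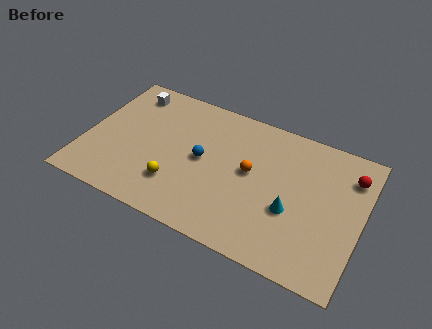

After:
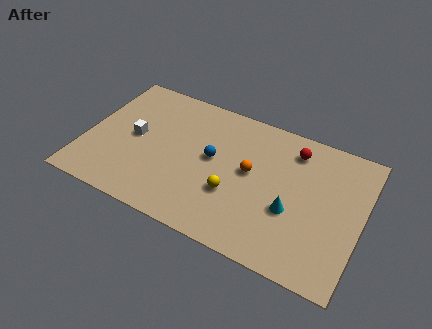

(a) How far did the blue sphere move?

0.6

The blue sphere moved from about (6.1, 4.4) to (6.6, 4.7), a distance of √(0.5² + 0.3²) ≈ 0.6.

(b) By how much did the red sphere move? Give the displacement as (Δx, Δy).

(-3.0, 0.4)

The red sphere started near (13.6, 6.6) and ended near (10.6, 7.0).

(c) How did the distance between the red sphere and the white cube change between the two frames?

-3.3

Before: roughly 11.8 units apart; after: 8.5. That's 3.3 units closer together.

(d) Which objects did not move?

the cyan cone and the orange sphere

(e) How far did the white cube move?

2.9

The white cube moved from about (1.8, 7.2) to (2.5, 4.4), a distance of √(0.7² + 2.8²) ≈ 2.9.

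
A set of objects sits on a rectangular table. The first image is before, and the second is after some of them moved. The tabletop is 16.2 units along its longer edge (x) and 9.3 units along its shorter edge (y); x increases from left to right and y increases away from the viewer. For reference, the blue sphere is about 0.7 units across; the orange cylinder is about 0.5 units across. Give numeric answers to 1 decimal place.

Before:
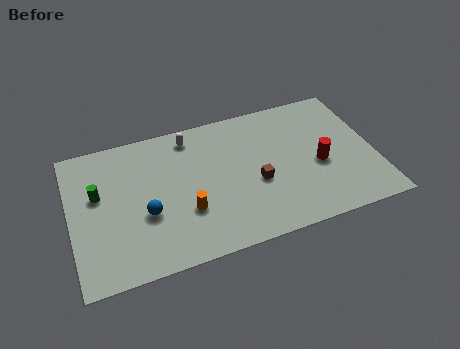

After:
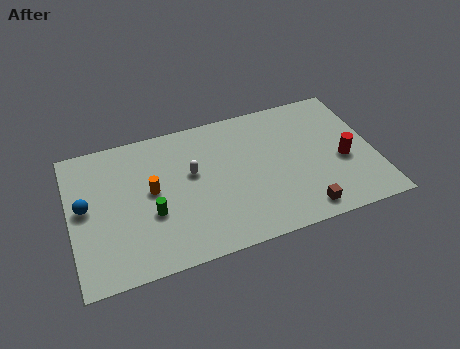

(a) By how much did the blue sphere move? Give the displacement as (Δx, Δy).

(-3.1, 1.4)

The blue sphere started near (3.9, 3.6) and ended near (0.8, 5.0).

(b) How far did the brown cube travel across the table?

3.4

The brown cube moved from about (9.8, 3.8) to (12.0, 1.2), a distance of √(2.2² + 2.6²) ≈ 3.4.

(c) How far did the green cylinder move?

3.4

The green cylinder was near (1.5, 5.6) before and (4.2, 3.5) after, so it travelled √(2.7² + 2.1²) ≈ 3.4 units.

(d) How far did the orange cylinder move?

2.5

The orange cylinder moved from about (6.0, 3.1) to (4.3, 5.0), a distance of √(1.7² + 1.9²) ≈ 2.5.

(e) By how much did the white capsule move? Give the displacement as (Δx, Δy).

(-0.1, -2.5)

The white capsule was at about (6.6, 8.0) and moved to about (6.5, 5.5).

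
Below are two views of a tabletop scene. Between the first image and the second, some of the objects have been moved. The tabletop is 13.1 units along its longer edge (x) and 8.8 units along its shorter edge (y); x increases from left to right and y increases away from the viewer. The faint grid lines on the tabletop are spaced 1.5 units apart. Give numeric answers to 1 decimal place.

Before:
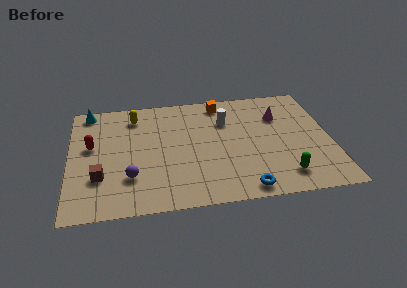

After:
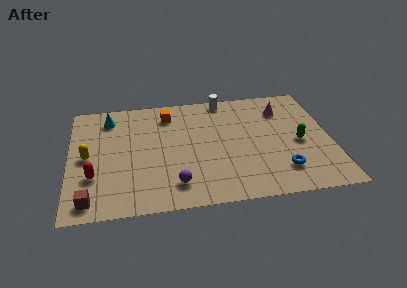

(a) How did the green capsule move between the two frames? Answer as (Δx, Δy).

(0.9, 2.4)

The green capsule was at about (10.6, 1.6) and moved to about (11.5, 4.0).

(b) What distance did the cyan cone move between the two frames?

1.2

The cyan cone was near (1.0, 7.9) before and (2.0, 7.2) after, so it travelled √(1.0² + 0.7²) ≈ 1.2 units.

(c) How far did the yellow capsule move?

3.8

From (3.3, 7.2) to (0.9, 4.3), the yellow capsule covered √(2.4² + 2.9²) ≈ 3.8 units.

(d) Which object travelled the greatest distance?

the yellow capsule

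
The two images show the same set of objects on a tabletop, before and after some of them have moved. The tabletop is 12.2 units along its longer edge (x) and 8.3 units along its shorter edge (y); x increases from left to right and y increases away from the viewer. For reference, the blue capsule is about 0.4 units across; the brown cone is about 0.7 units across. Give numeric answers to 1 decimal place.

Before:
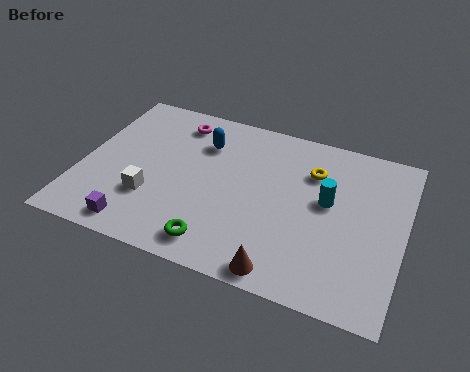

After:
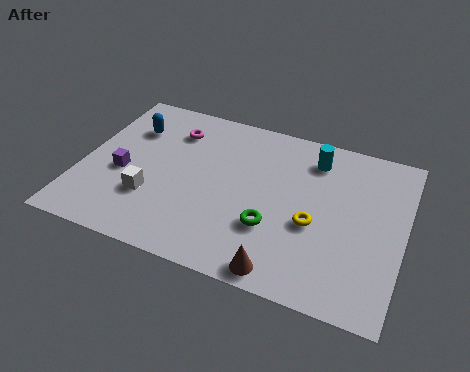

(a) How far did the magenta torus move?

0.5

From (3.3, 6.9) to (3.2, 6.4), the magenta torus covered √(0.1² + 0.5²) ≈ 0.5 units.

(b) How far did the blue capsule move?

2.8

The blue capsule was near (4.4, 6.1) before and (1.6, 6.0) after, so it travelled √(2.8² + 0.1²) ≈ 2.8 units.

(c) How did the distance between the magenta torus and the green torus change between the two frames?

-0.5

The distance was about 6.1 in the first image and 5.6 in the second, so they moved 0.5 units closer together.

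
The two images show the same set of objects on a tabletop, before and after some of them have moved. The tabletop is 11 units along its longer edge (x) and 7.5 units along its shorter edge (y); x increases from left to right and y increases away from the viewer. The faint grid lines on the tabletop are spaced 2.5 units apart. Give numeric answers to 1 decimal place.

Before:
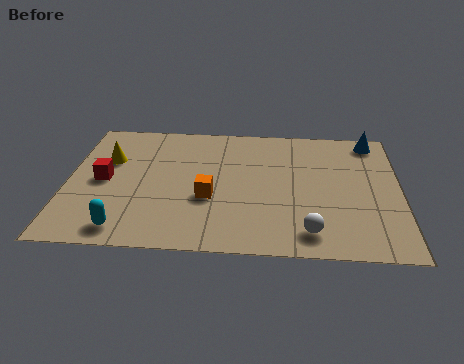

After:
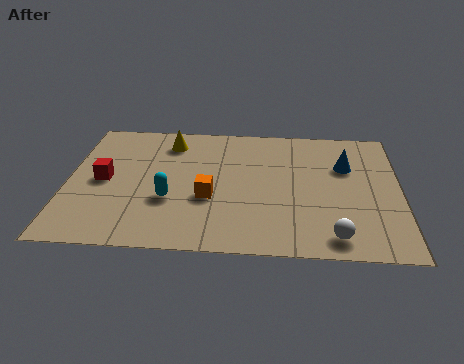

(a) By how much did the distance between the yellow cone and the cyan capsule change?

-0.6

They were about 4.0 units apart before and 3.4 after — 0.6 units closer together.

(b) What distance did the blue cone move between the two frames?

1.8

The blue cone was near (10.1, 6.6) before and (9.2, 5.0) after, so it travelled √(0.9² + 1.6²) ≈ 1.8 units.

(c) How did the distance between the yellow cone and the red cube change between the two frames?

+2.0

The distance was about 1.2 in the first image and 3.2 in the second, so they moved 2.0 units further apart.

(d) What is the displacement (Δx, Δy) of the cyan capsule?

(1.4, 1.7)

The cyan capsule started near (2.0, 1.0) and ended near (3.4, 2.7).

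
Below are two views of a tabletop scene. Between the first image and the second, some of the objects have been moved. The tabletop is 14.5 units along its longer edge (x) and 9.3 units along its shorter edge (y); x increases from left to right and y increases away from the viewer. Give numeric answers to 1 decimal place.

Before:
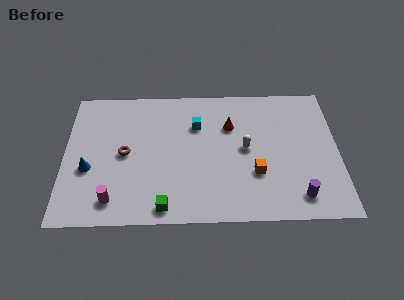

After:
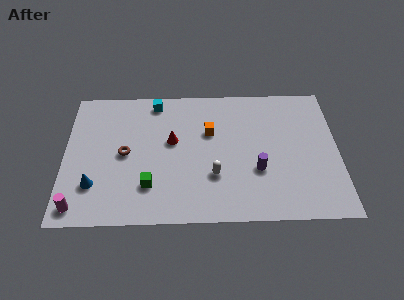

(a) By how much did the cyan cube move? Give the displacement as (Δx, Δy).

(-2.2, 1.7)

The cyan cube started near (7.0, 6.5) and ended near (4.8, 8.2).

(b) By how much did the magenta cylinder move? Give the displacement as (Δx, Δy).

(-1.8, -0.4)

The magenta cylinder was at about (2.6, 1.5) and moved to about (0.8, 1.1).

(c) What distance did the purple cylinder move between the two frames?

2.8

The purple cylinder was near (12.3, 1.5) before and (10.2, 3.3) after, so it travelled √(2.1² + 1.8²) ≈ 2.8 units.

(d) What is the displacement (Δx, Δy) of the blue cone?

(0.3, -1.1)

The blue cone was at about (1.3, 3.6) and moved to about (1.6, 2.5).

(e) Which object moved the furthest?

the orange cube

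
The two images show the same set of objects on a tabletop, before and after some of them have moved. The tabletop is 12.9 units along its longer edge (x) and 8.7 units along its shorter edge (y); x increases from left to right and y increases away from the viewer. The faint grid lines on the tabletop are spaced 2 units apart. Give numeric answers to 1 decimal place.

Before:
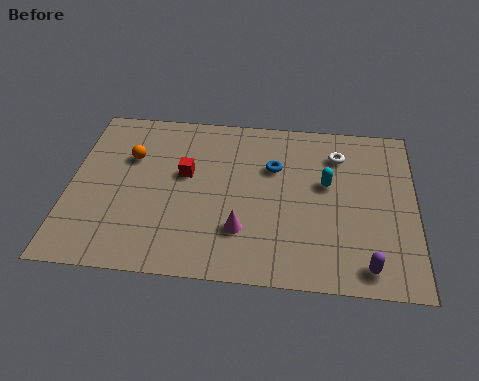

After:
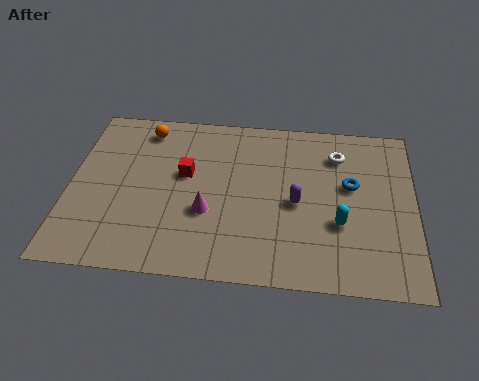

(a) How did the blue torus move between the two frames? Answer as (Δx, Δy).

(2.9, -0.7)

From the two frames, the blue torus sits at roughly (7.6, 5.8) before and (10.5, 5.1) after.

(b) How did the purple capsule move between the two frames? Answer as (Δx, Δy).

(-2.6, 2.9)

The purple capsule started near (11.1, 1.1) and ended near (8.5, 4.0).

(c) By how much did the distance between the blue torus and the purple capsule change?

-3.6

Before: roughly 5.9 units apart; after: 2.3. That's 3.6 units closer together.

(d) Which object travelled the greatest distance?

the purple capsule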